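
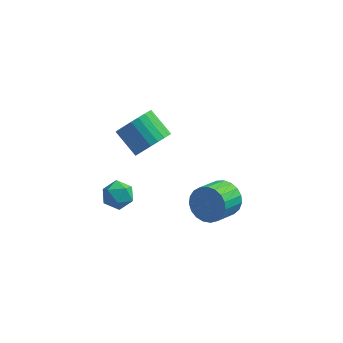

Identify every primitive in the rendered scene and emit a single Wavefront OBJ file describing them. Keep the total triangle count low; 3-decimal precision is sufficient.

v -1.282 2.093 0.227
v -0.976 1.579 1.065
v -2.031 2.392 1.951
v -2.338 2.907 1.113
v -0.727 1.894 1.072
v -1.783 2.707 1.957
v -0.563 2.24 0.95
v -1.618 3.053 1.835
v -0.508 2.564 0.718
v -1.564 3.377 1.603
v -0.571 2.816 0.411
v -1.627 3.629 1.297
v -0.743 2.958 0.076
v -1.798 3.771 0.962
v -0.996 2.968 -0.235
v -2.052 3.781 0.65
v -1.293 2.845 -0.477
v -2.349 3.659 0.409
v -1.589 2.608 -0.611
v -2.644 3.421 0.275
v -1.837 2.293 -0.617
v -2.893 3.106 0.268
v -2.002 1.947 -0.495
v -3.057 2.76 0.39
v -2.056 1.623 -0.263
v -3.112 2.436 0.622
v -1.993 1.371 0.043
v -3.049 2.184 0.929
v -1.822 1.229 0.378
v -2.877 2.042 1.264
v -1.568 1.219 0.69
v -2.624 2.032 1.575
v -1.271 1.341 0.931
v -2.327 2.155 1.817
v 2.447 -1.325 0.345
v 3.048 -1.22 1.074
v 2.433 -2.35 1.743
v 1.833 -2.455 1.015
v 2.745 -0.991 1.183
v 2.131 -2.121 1.853
v 2.391 -0.819 1.148
v 1.777 -1.949 1.817
v 2.047 -0.735 0.973
v 1.432 -1.865 1.643
v 1.772 -0.753 0.69
v 1.157 -1.883 1.36
v 1.613 -0.87 0.348
v 0.999 -2 1.017
v 1.599 -1.065 0.005
v 0.985 -2.195 0.674
v 1.732 -1.306 -0.279
v 1.117 -2.436 0.39
v 1.988 -1.55 -0.455
v 1.373 -2.679 0.214
v 2.324 -1.754 -0.493
v 1.709 -2.884 0.176
v 2.681 -1.885 -0.386
v 2.066 -3.015 0.284
v 2.997 -1.919 -0.152
v 2.383 -3.049 0.517
v 3.219 -1.85 0.168
v 2.604 -2.98 0.837
v 3.307 -1.69 0.518
v 2.693 -2.82 1.187
v 3.247 -1.467 0.839
v 2.632 -2.597 1.508
v -2.775 -2.908 2.008
v -2.205 -2.651 2.506
v -1.915 -3.669 1.414
v -1.345 -3.412 1.912
v -1.936 -3.875 2.186
v -2.467 -3.405 2.553
v -1.653 -2.915 1.367
v -2.184 -2.445 1.734
v -1.511 -2.656 2.109
v -1.686 -3.249 2.616
v -2.434 -3.071 1.304
v -2.609 -3.664 1.811
f 2 1 5
f 2 5 3
f 3 5 6
f 3 6 4
f 5 1 7
f 5 7 6
f 6 7 8
f 6 8 4
f 7 1 9
f 7 9 8
f 8 9 10
f 8 10 4
f 9 1 11
f 9 11 10
f 10 11 12
f 10 12 4
f 11 1 13
f 11 13 12
f 12 13 14
f 12 14 4
f 13 1 15
f 13 15 14
f 14 15 16
f 14 16 4
f 15 1 17
f 15 17 16
f 16 17 18
f 16 18 4
f 17 1 19
f 17 19 18
f 18 19 20
f 18 20 4
f 19 1 21
f 19 21 20
f 20 21 22
f 20 22 4
f 21 1 23
f 21 23 22
f 22 23 24
f 22 24 4
f 23 1 25
f 23 25 24
f 24 25 26
f 24 26 4
f 25 1 27
f 25 27 26
f 26 27 28
f 26 28 4
f 27 1 29
f 27 29 28
f 28 29 30
f 28 30 4
f 29 1 31
f 29 31 30
f 30 31 32
f 30 32 4
f 31 1 33
f 31 33 32
f 32 33 34
f 32 34 4
f 33 1 2
f 33 2 34
f 34 2 3
f 34 3 4
f 36 35 39
f 36 39 37
f 37 39 40
f 37 40 38
f 39 35 41
f 39 41 40
f 40 41 42
f 40 42 38
f 41 35 43
f 41 43 42
f 42 43 44
f 42 44 38
f 43 35 45
f 43 45 44
f 44 45 46
f 44 46 38
f 45 35 47
f 45 47 46
f 46 47 48
f 46 48 38
f 47 35 49
f 47 49 48
f 48 49 50
f 48 50 38
f 49 35 51
f 49 51 50
f 50 51 52
f 50 52 38
f 51 35 53
f 51 53 52
f 52 53 54
f 52 54 38
f 53 35 55
f 53 55 54
f 54 55 56
f 54 56 38
f 55 35 57
f 55 57 56
f 56 57 58
f 56 58 38
f 57 35 59
f 57 59 58
f 58 59 60
f 58 60 38
f 59 35 61
f 59 61 60
f 60 61 62
f 60 62 38
f 61 35 63
f 61 63 62
f 62 63 64
f 62 64 38
f 63 35 65
f 63 65 64
f 64 65 66
f 64 66 38
f 65 35 36
f 65 36 66
f 66 36 37
f 66 37 38
f 67 78 72
f 67 72 68
f 67 68 74
f 67 74 77
f 67 77 78
f 68 72 76
f 72 78 71
f 78 77 69
f 77 74 73
f 74 68 75
f 70 76 71
f 70 71 69
f 70 69 73
f 70 73 75
f 70 75 76
f 71 76 72
f 69 71 78
f 73 69 77
f 75 73 74
f 76 75 68



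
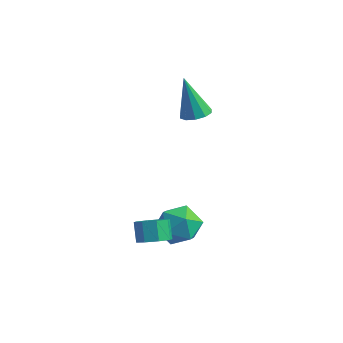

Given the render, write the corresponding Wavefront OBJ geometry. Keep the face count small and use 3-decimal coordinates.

v -1.864 0.234 -4.667
v -1.411 1.005 -4.003
v -1.049 -1.065 -3.717
v -0.596 -0.294 -3.053
v -1.694 -0.481 -3.02
v -2.198 0.322 -3.608
v -0.262 -0.382 -4.112
v -0.766 0.421 -4.7
v -0.421 0.624 -3.66
v -1.305 0.563 -2.985
v -1.155 -0.623 -4.735
v -2.039 -0.684 -4.06
v -0.962 -1.86 -3.715
v -0.533 -1.222 -3.756
v -0.989 -0.861 -2.906
v -1.418 -1.5 -2.865
v -1.041 -1.172 -4.05
v -1.497 -0.811 -3.2
v -1.503 -1.525 -4.148
v -1.959 -1.164 -3.298
v -1.648 -2.074 -3.992
v -2.104 -1.713 -3.142
v -1.391 -2.499 -3.674
v -1.847 -2.138 -2.824
v -0.883 -2.549 -3.38
v -1.339 -2.188 -2.53
v -0.421 -2.196 -3.282
v -0.877 -1.835 -2.432
v -0.276 -1.647 -3.438
v -0.732 -1.286 -2.588
v -3.568 3.805 0.232
v -3.204 4.434 0.372
v -4.152 3.675 2.328
v -3.634 4.542 0.259
v -4.039 4.368 0.136
v -4.264 3.98 0.049
v -4.223 3.524 0.032
v -3.932 3.177 0.091
v -3.502 3.069 0.204
v -3.098 3.242 0.328
v -2.873 3.631 0.415
v -2.913 4.086 0.432
f 1 12 6
f 1 6 2
f 1 2 8
f 1 8 11
f 1 11 12
f 2 6 10
f 6 12 5
f 12 11 3
f 11 8 7
f 8 2 9
f 4 10 5
f 4 5 3
f 4 3 7
f 4 7 9
f 4 9 10
f 5 10 6
f 3 5 12
f 7 3 11
f 9 7 8
f 10 9 2
f 14 13 17
f 14 17 15
f 15 17 18
f 15 18 16
f 17 13 19
f 17 19 18
f 18 19 20
f 18 20 16
f 19 13 21
f 19 21 20
f 20 21 22
f 20 22 16
f 21 13 23
f 21 23 22
f 22 23 24
f 22 24 16
f 23 13 25
f 23 25 24
f 24 25 26
f 24 26 16
f 25 13 27
f 25 27 26
f 26 27 28
f 26 28 16
f 27 13 29
f 27 29 28
f 28 29 30
f 28 30 16
f 29 13 14
f 29 14 30
f 30 14 15
f 30 15 16
f 32 31 34
f 32 34 33
f 34 31 35
f 34 35 33
f 35 31 36
f 35 36 33
f 36 31 37
f 36 37 33
f 37 31 38
f 37 38 33
f 38 31 39
f 38 39 33
f 39 31 40
f 39 40 33
f 40 31 41
f 40 41 33
f 41 31 42
f 41 42 33
f 42 31 32
f 42 32 33



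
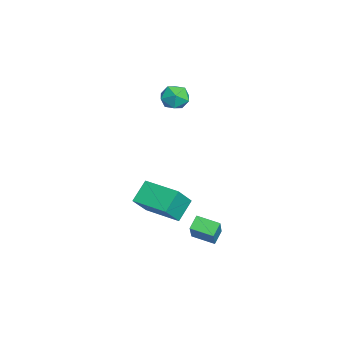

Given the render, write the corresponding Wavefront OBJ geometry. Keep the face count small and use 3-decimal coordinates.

v -1.999 -0.77 3.231
v -1.277 -1.269 3.065
v -2.643 -1.311 2.055
v -1.921 -1.81 1.889
v -2.437 -1.993 2.595
v -2.039 -1.658 3.322
v -1.881 -0.922 1.798
v -1.483 -0.587 2.525
v -1.204 -1.363 2.179
v -1.547 -2.024 2.672
v -2.373 -0.556 2.448
v -2.716 -1.217 2.941
v -0.147 -2.184 -3.291
v 0.773 -2.878 -1.987
v 1.123 -0.55 -3.319
v 2.044 -1.244 -2.015
v 0.696 -2.856 -4.245
v 1.617 -3.55 -2.941
v 1.967 -1.222 -4.273
v 2.887 -1.916 -2.969
v 2.239 -0.258 -4.313
v 3.504 -0.407 -2.863
v 2.7 0.891 -4.597
v 3.965 0.742 -3.147
v 2.815 -0.622 -4.853
v 4.08 -0.771 -3.403
v 3.276 0.527 -5.137
v 4.541 0.378 -3.687
f 1 12 6
f 1 6 2
f 1 2 8
f 1 8 11
f 1 11 12
f 2 6 10
f 6 12 5
f 12 11 3
f 11 8 7
f 8 2 9
f 4 10 5
f 4 5 3
f 4 3 7
f 4 7 9
f 4 9 10
f 5 10 6
f 3 5 12
f 7 3 11
f 9 7 8
f 10 9 2
f 14 16 13
f 17 14 13
f 13 16 15
f 15 17 13
f 14 20 16
f 18 14 17
f 18 20 14
f 16 20 15
f 19 17 15
f 15 20 19
f 19 18 17
f 20 18 19
f 22 24 21
f 25 22 21
f 21 24 23
f 23 25 21
f 22 28 24
f 26 22 25
f 26 28 22
f 24 28 23
f 27 25 23
f 23 28 27
f 27 26 25
f 28 26 27



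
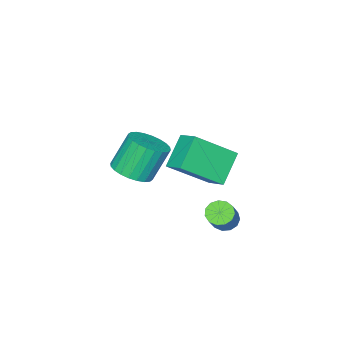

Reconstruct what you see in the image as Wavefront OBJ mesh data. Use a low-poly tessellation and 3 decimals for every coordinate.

v 3.228 -1.34 1.305
v 3.445 -0.424 1.77
v 1.844 -0.385 0.065
v 2.06 0.532 0.53
v 4.36 -1.072 0.25
v 4.576 -0.155 0.715
v 2.975 -0.116 -0.99
v 3.192 0.8 -0.525
v 3.087 -4.083 -2.254
v 3.749 -4.579 -1.829
v 2.995 -4.292 -0.321
v 2.333 -3.797 -0.746
v 3.893 -4.246 -1.82
v 3.139 -3.959 -0.312
v 3.914 -3.888 -1.877
v 3.161 -3.601 -0.37
v 3.81 -3.56 -1.992
v 3.056 -3.273 -0.484
v 3.595 -3.312 -2.147
v 2.841 -3.025 -0.639
v 3.303 -3.181 -2.318
v 2.549 -2.894 -0.81
v 2.978 -3.188 -2.479
v 2.224 -2.901 -0.971
v 2.669 -3.331 -2.606
v 1.916 -3.044 -1.098
v 2.425 -3.588 -2.679
v 1.671 -3.301 -1.171
v 2.281 -3.921 -2.688
v 1.527 -3.634 -1.18
v 2.259 -4.279 -2.63
v 1.506 -3.992 -1.123
v 2.364 -4.607 -2.516
v 1.61 -4.32 -1.008
v 2.579 -4.855 -2.361
v 1.825 -4.568 -0.853
v 2.871 -4.986 -2.19
v 2.117 -4.699 -0.682
v 3.196 -4.979 -2.029
v 2.442 -4.692 -0.521
v 3.504 -4.836 -1.902
v 2.751 -4.549 -0.394
v 2.603 0.405 -3.066
v 3.005 0.013 -3.211
v 3.979 0.563 -1.999
v 3.577 0.955 -1.854
v 3.07 0.281 -3.386
v 4.045 0.831 -2.174
v 2.988 0.589 -3.459
v 3.962 1.139 -2.247
v 2.783 0.838 -3.407
v 3.757 1.388 -2.195
v 2.521 0.95 -3.247
v 3.495 1.5 -2.035
v 2.285 0.889 -3.03
v 3.259 1.439 -1.817
v 2.15 0.674 -2.824
v 3.124 1.224 -1.611
v 2.158 0.374 -2.695
v 3.133 0.924 -1.482
v 2.308 0.084 -2.684
v 3.283 0.634 -1.471
v 2.552 -0.105 -2.794
v 3.526 0.445 -1.581
v 2.811 -0.131 -2.991
v 3.786 0.419 -1.778
f 2 4 1
f 5 2 1
f 1 4 3
f 3 5 1
f 2 8 4
f 6 2 5
f 6 8 2
f 4 8 3
f 7 5 3
f 3 8 7
f 7 6 5
f 8 6 7
f 10 9 13
f 10 13 11
f 11 13 14
f 11 14 12
f 13 9 15
f 13 15 14
f 14 15 16
f 14 16 12
f 15 9 17
f 15 17 16
f 16 17 18
f 16 18 12
f 17 9 19
f 17 19 18
f 18 19 20
f 18 20 12
f 19 9 21
f 19 21 20
f 20 21 22
f 20 22 12
f 21 9 23
f 21 23 22
f 22 23 24
f 22 24 12
f 23 9 25
f 23 25 24
f 24 25 26
f 24 26 12
f 25 9 27
f 25 27 26
f 26 27 28
f 26 28 12
f 27 9 29
f 27 29 28
f 28 29 30
f 28 30 12
f 29 9 31
f 29 31 30
f 30 31 32
f 30 32 12
f 31 9 33
f 31 33 32
f 32 33 34
f 32 34 12
f 33 9 35
f 33 35 34
f 34 35 36
f 34 36 12
f 35 9 37
f 35 37 36
f 36 37 38
f 36 38 12
f 37 9 39
f 37 39 38
f 38 39 40
f 38 40 12
f 39 9 41
f 39 41 40
f 40 41 42
f 40 42 12
f 41 9 10
f 41 10 42
f 42 10 11
f 42 11 12
f 44 43 47
f 44 47 45
f 45 47 48
f 45 48 46
f 47 43 49
f 47 49 48
f 48 49 50
f 48 50 46
f 49 43 51
f 49 51 50
f 50 51 52
f 50 52 46
f 51 43 53
f 51 53 52
f 52 53 54
f 52 54 46
f 53 43 55
f 53 55 54
f 54 55 56
f 54 56 46
f 55 43 57
f 55 57 56
f 56 57 58
f 56 58 46
f 57 43 59
f 57 59 58
f 58 59 60
f 58 60 46
f 59 43 61
f 59 61 60
f 60 61 62
f 60 62 46
f 61 43 63
f 61 63 62
f 62 63 64
f 62 64 46
f 63 43 65
f 63 65 64
f 64 65 66
f 64 66 46
f 65 43 44
f 65 44 66
f 66 44 45
f 66 45 46



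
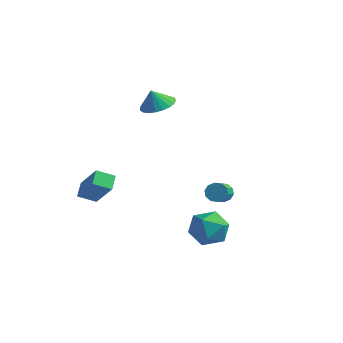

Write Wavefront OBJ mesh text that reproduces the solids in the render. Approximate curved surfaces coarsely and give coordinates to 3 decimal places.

v 2.717 -1.512 -3.053
v 3.238 -1.796 -3.984
v 3.342 -2.984 -2.256
v 3.863 -3.268 -3.187
v 4.206 -2.394 -2.607
v 3.82 -1.484 -3.099
v 2.76 -3.296 -3.141
v 2.374 -2.386 -3.633
v 3.264 -2.898 -4.039
v 4.158 -2.34 -3.708
v 2.422 -2.44 -2.532
v 3.316 -1.882 -2.201
v -2.944 1.824 1.655
v -2.169 1.26 1.711
v -3.196 1.576 2.665
v -2.025 1.611 1.833
v -2.039 2 1.924
v -2.21 2.358 1.969
v -2.508 2.623 1.96
v -2.881 2.75 1.898
v -3.265 2.718 1.794
v -3.594 2.53 1.666
v -3.81 2.22 1.536
v -3.876 1.842 1.426
v -3.781 1.461 1.357
v -3.541 1.142 1.339
v -3.198 0.941 1.375
v -2.811 0.893 1.46
v -2.447 1.006 1.579
v 1.219 1.58 -3.185
v 1.471 1.382 -3.68
v 1.933 0.242 -2.991
v 1.681 0.44 -2.495
v 1.715 1.588 -3.504
v 2.177 0.448 -2.814
v 1.77 1.79 -3.206
v 2.232 0.651 -2.516
v 1.614 1.913 -2.899
v 2.076 0.773 -2.21
v 1.307 1.908 -2.702
v 1.769 0.768 -2.013
v 0.967 1.778 -2.689
v 1.429 0.638 -2
v 0.723 1.572 -2.866
v 1.185 0.432 -2.176
v 0.668 1.369 -3.164
v 1.13 0.23 -2.474
v 0.824 1.247 -3.47
v 1.286 0.107 -2.781
v 1.131 1.252 -3.667
v 1.593 0.112 -2.978
v -2.736 -3.338 -2.948
v -3.408 -3.971 -2.514
v -3.091 -2.629 -2.461
v -3.762 -3.262 -2.027
v -1.458 -3.698 -1.493
v -2.129 -4.331 -1.059
v -1.812 -2.989 -1.006
v -2.484 -3.622 -0.572
f 1 12 6
f 1 6 2
f 1 2 8
f 1 8 11
f 1 11 12
f 2 6 10
f 6 12 5
f 12 11 3
f 11 8 7
f 8 2 9
f 4 10 5
f 4 5 3
f 4 3 7
f 4 7 9
f 4 9 10
f 5 10 6
f 3 5 12
f 7 3 11
f 9 7 8
f 10 9 2
f 14 13 16
f 14 16 15
f 16 13 17
f 16 17 15
f 17 13 18
f 17 18 15
f 18 13 19
f 18 19 15
f 19 13 20
f 19 20 15
f 20 13 21
f 20 21 15
f 21 13 22
f 21 22 15
f 22 13 23
f 22 23 15
f 23 13 24
f 23 24 15
f 24 13 25
f 24 25 15
f 25 13 26
f 25 26 15
f 26 13 27
f 26 27 15
f 27 13 28
f 27 28 15
f 28 13 29
f 28 29 15
f 29 13 14
f 29 14 15
f 31 30 34
f 31 34 32
f 32 34 35
f 32 35 33
f 34 30 36
f 34 36 35
f 35 36 37
f 35 37 33
f 36 30 38
f 36 38 37
f 37 38 39
f 37 39 33
f 38 30 40
f 38 40 39
f 39 40 41
f 39 41 33
f 40 30 42
f 40 42 41
f 41 42 43
f 41 43 33
f 42 30 44
f 42 44 43
f 43 44 45
f 43 45 33
f 44 30 46
f 44 46 45
f 45 46 47
f 45 47 33
f 46 30 48
f 46 48 47
f 47 48 49
f 47 49 33
f 48 30 50
f 48 50 49
f 49 50 51
f 49 51 33
f 50 30 31
f 50 31 51
f 51 31 32
f 51 32 33
f 53 55 52
f 56 53 52
f 52 55 54
f 54 56 52
f 53 59 55
f 57 53 56
f 57 59 53
f 55 59 54
f 58 56 54
f 54 59 58
f 58 57 56
f 59 57 58



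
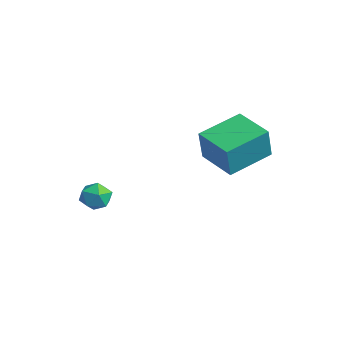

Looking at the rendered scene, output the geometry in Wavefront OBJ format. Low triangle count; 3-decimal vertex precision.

v 0.945 -2.548 -2.133
v 1.567 -2.995 -1.997
v 0.253 -3.285 -1.383
v 0.875 -3.732 -1.247
v 0.847 -3.007 -0.965
v 1.275 -2.552 -1.428
v 0.545 -3.728 -1.952
v 0.973 -3.273 -2.415
v 1.321 -3.724 -1.885
v 1.507 -3.278 -1.275
v 0.313 -3.002 -2.105
v 0.499 -2.556 -1.495
v 2.951 0.699 0.665
v 3.265 0.337 2.213
v 2.693 2.746 1.196
v 3.007 2.384 2.743
v 4.713 0.996 0.377
v 5.027 0.634 1.924
v 4.455 3.043 0.907
v 4.769 2.681 2.455
f 1 12 6
f 1 6 2
f 1 2 8
f 1 8 11
f 1 11 12
f 2 6 10
f 6 12 5
f 12 11 3
f 11 8 7
f 8 2 9
f 4 10 5
f 4 5 3
f 4 3 7
f 4 7 9
f 4 9 10
f 5 10 6
f 3 5 12
f 7 3 11
f 9 7 8
f 10 9 2
f 14 16 13
f 17 14 13
f 13 16 15
f 15 17 13
f 14 20 16
f 18 14 17
f 18 20 14
f 16 20 15
f 19 17 15
f 15 20 19
f 19 18 17
f 20 18 19



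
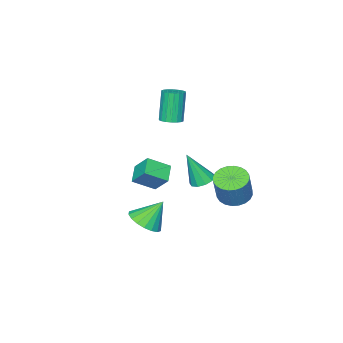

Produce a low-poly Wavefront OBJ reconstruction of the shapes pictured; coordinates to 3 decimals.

v -0.194 3.38 -3.277
v 0.624 3.172 -3.558
v 1.232 3.491 -2.024
v 0.414 3.7 -1.743
v 0.615 3.512 -3.625
v 1.222 3.831 -2.091
v 0.482 3.833 -3.639
v 1.09 4.152 -2.105
v 0.246 4.084 -3.598
v 0.854 4.403 -2.064
v -0.056 4.229 -3.508
v 0.551 4.548 -1.974
v -0.38 4.244 -3.383
v 0.228 4.563 -1.849
v -0.675 4.128 -3.241
v -0.068 4.447 -1.708
v -0.897 3.898 -3.106
v -0.29 4.217 -1.572
v -1.012 3.589 -2.996
v -0.404 3.908 -1.462
v -1.002 3.249 -2.929
v -0.395 3.568 -1.395
v -0.87 2.928 -2.915
v -0.262 3.247 -1.381
v -0.634 2.677 -2.956
v -0.026 2.996 -1.422
v -0.331 2.532 -3.046
v 0.276 2.851 -1.512
v -0.008 2.517 -3.171
v 0.6 2.836 -1.637
v 0.288 2.633 -3.312
v 0.895 2.952 -1.779
v 0.51 2.863 -3.448
v 1.117 3.182 -1.914
v 3.973 1.4 -4.24
v 4.657 2.053 -4.073
v 3.207 1.88 -2.98
v 4.381 2.265 -4.321
v 4.025 2.306 -4.553
v 3.658 2.168 -4.723
v 3.354 1.877 -4.797
v 3.172 1.492 -4.761
v 3.149 1.089 -4.622
v 3.289 0.748 -4.407
v 3.564 0.535 -4.159
v 3.921 0.494 -3.927
v 4.287 0.633 -3.757
v 4.592 0.923 -3.682
v 4.773 1.308 -3.718
v 4.797 1.711 -3.858
v -1.931 -2.744 -1.304
v -1.578 -3.278 -1.298
v -2.076 -3.59 0.509
v -2.429 -3.056 0.504
v -1.393 -3.079 -1.213
v -1.891 -3.391 0.594
v -1.315 -2.814 -1.146
v -1.812 -3.125 0.661
v -1.358 -2.535 -1.11
v -1.856 -2.846 0.697
v -1.515 -2.297 -1.112
v -2.013 -2.608 0.695
v -1.755 -2.148 -1.152
v -2.252 -2.459 0.655
v -2.029 -2.117 -1.222
v -2.527 -2.428 0.585
v -2.284 -2.21 -1.309
v -2.782 -2.522 0.498
v -2.469 -2.409 -1.394
v -2.967 -2.721 0.413
v -2.548 -2.675 -1.461
v -3.045 -2.986 0.346
v -2.504 -2.954 -1.497
v -3.002 -3.265 0.31
v -2.347 -3.192 -1.495
v -2.845 -3.503 0.312
v -2.108 -3.341 -1.455
v -2.605 -3.652 0.352
v -1.833 -3.372 -1.385
v -2.331 -3.683 0.422
v 3.182 1.516 -1.203
v 4.084 0.859 -0.557
v 3.127 2.331 -0.297
v 4.029 1.674 0.349
v 3.931 2.086 -1.669
v 4.833 1.429 -1.023
v 3.876 2.901 -0.763
v 4.778 2.244 -0.117
v -1.898 -0.454 -4.77
v -1.26 -0.158 -4.867
v -1.342 -1.046 -2.91
v -1.524 0.145 -4.691
v -1.931 0.219 -4.546
v -2.326 0.037 -4.486
v -2.557 -0.333 -4.534
v -2.537 -0.749 -4.673
v -2.273 -1.052 -4.849
v -1.865 -1.126 -4.994
v -1.471 -0.944 -5.054
v -1.24 -0.574 -5.006
f 2 1 5
f 2 5 3
f 3 5 6
f 3 6 4
f 5 1 7
f 5 7 6
f 6 7 8
f 6 8 4
f 7 1 9
f 7 9 8
f 8 9 10
f 8 10 4
f 9 1 11
f 9 11 10
f 10 11 12
f 10 12 4
f 11 1 13
f 11 13 12
f 12 13 14
f 12 14 4
f 13 1 15
f 13 15 14
f 14 15 16
f 14 16 4
f 15 1 17
f 15 17 16
f 16 17 18
f 16 18 4
f 17 1 19
f 17 19 18
f 18 19 20
f 18 20 4
f 19 1 21
f 19 21 20
f 20 21 22
f 20 22 4
f 21 1 23
f 21 23 22
f 22 23 24
f 22 24 4
f 23 1 25
f 23 25 24
f 24 25 26
f 24 26 4
f 25 1 27
f 25 27 26
f 26 27 28
f 26 28 4
f 27 1 29
f 27 29 28
f 28 29 30
f 28 30 4
f 29 1 31
f 29 31 30
f 30 31 32
f 30 32 4
f 31 1 33
f 31 33 32
f 32 33 34
f 32 34 4
f 33 1 2
f 33 2 34
f 34 2 3
f 34 3 4
f 36 35 38
f 36 38 37
f 38 35 39
f 38 39 37
f 39 35 40
f 39 40 37
f 40 35 41
f 40 41 37
f 41 35 42
f 41 42 37
f 42 35 43
f 42 43 37
f 43 35 44
f 43 44 37
f 44 35 45
f 44 45 37
f 45 35 46
f 45 46 37
f 46 35 47
f 46 47 37
f 47 35 48
f 47 48 37
f 48 35 49
f 48 49 37
f 49 35 50
f 49 50 37
f 50 35 36
f 50 36 37
f 52 51 55
f 52 55 53
f 53 55 56
f 53 56 54
f 55 51 57
f 55 57 56
f 56 57 58
f 56 58 54
f 57 51 59
f 57 59 58
f 58 59 60
f 58 60 54
f 59 51 61
f 59 61 60
f 60 61 62
f 60 62 54
f 61 51 63
f 61 63 62
f 62 63 64
f 62 64 54
f 63 51 65
f 63 65 64
f 64 65 66
f 64 66 54
f 65 51 67
f 65 67 66
f 66 67 68
f 66 68 54
f 67 51 69
f 67 69 68
f 68 69 70
f 68 70 54
f 69 51 71
f 69 71 70
f 70 71 72
f 70 72 54
f 71 51 73
f 71 73 72
f 72 73 74
f 72 74 54
f 73 51 75
f 73 75 74
f 74 75 76
f 74 76 54
f 75 51 77
f 75 77 76
f 76 77 78
f 76 78 54
f 77 51 79
f 77 79 78
f 78 79 80
f 78 80 54
f 79 51 52
f 79 52 80
f 80 52 53
f 80 53 54
f 82 84 81
f 85 82 81
f 81 84 83
f 83 85 81
f 82 88 84
f 86 82 85
f 86 88 82
f 84 88 83
f 87 85 83
f 83 88 87
f 87 86 85
f 88 86 87
f 90 89 92
f 90 92 91
f 92 89 93
f 92 93 91
f 93 89 94
f 93 94 91
f 94 89 95
f 94 95 91
f 95 89 96
f 95 96 91
f 96 89 97
f 96 97 91
f 97 89 98
f 97 98 91
f 98 89 99
f 98 99 91
f 99 89 100
f 99 100 91
f 100 89 90
f 100 90 91



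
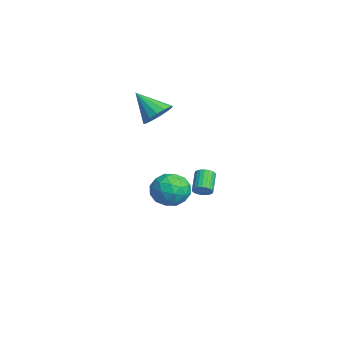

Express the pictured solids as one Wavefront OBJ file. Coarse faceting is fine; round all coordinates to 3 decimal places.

v -3.318 2.716 -3.553
v -2.56 2.238 -4.411
v -4.04 0.882 -3.169
v -3.282 0.404 -4.027
v -2.815 0.861 -2.972
v -2.369 1.994 -3.21
v -4.231 1.126 -4.37
v -3.785 2.259 -4.608
v -3.125 1.255 -4.916
v -2.249 1.091 -4.052
v -4.351 2.029 -3.528
v -3.475 1.865 -2.664
v -2.875 2.638 -4.016
v -3.725 0.482 -3.564
v -3.45 0.751 -2.944
v -3.005 0.47 -3.449
v -2.763 2.494 -3.309
v -2.318 2.213 -3.814
v -2.468 1.404 -2.968
v -4.282 0.907 -3.766
v -3.837 0.626 -4.271
v -3.595 2.65 -4.131
v -3.15 2.369 -4.636
v -4.132 1.716 -4.612
v -2.762 1.779 -4.817
v -3.187 0.701 -4.592
v -3.744 1.126 -4.793
v -3.482 1.792 -4.933
v -2.248 1.683 -4.309
v -2.672 0.605 -4.084
v -2.397 0.873 -3.464
v -2.135 1.539 -3.603
v -2.579 1.105 -4.606
v -3.928 2.515 -3.496
v -4.352 1.437 -3.271
v -4.465 1.581 -3.977
v -4.203 2.247 -4.116
v -3.413 2.419 -2.988
v -3.838 1.341 -2.763
v -3.118 1.328 -2.647
v -2.856 1.994 -2.787
v -4.021 2.015 -2.974
v 4.12 1.698 -0.614
v 4.441 1.598 -0.179
v 3.462 1.961 0.629
v 3.14 2.062 0.194
v 4.486 1.805 -0.217
v 3.507 2.168 0.59
v 4.475 1.995 -0.316
v 3.496 2.358 0.491
v 4.41 2.14 -0.46
v 3.431 2.503 0.347
v 4.3 2.218 -0.628
v 3.321 2.581 0.18
v 4.164 2.216 -0.793
v 3.185 2.58 0.014
v 4.02 2.136 -0.931
v 3.041 2.499 -0.124
v 3.892 1.99 -1.021
v 2.913 2.353 -0.214
v 3.798 1.799 -1.049
v 2.819 2.162 -0.241
v 3.753 1.592 -1.01
v 2.774 1.955 -0.203
v 3.764 1.402 -0.911
v 2.785 1.765 -0.104
v 3.829 1.257 -0.767
v 2.85 1.62 0.04
v 3.939 1.179 -0.6
v 2.96 1.542 0.208
v 4.075 1.18 -0.434
v 3.096 1.544 0.373
v 4.219 1.261 -0.296
v 3.24 1.624 0.511
v 4.347 1.407 -0.206
v 3.368 1.77 0.601
v -2.38 0.706 2.395
v -1.586 0.09 2.5
v -3.38 -0.346 3.785
v -1.507 0.473 2.847
v -1.662 0.919 3.073
v -2.009 1.307 3.117
v -2.455 1.535 2.968
v -2.882 1.54 2.665
v -3.173 1.322 2.29
v -3.253 0.939 1.943
v -3.098 0.494 1.717
v -2.751 0.105 1.673
v -2.304 -0.122 1.822
v -1.878 -0.128 2.125
f 1 38 17
f 38 12 41
f 17 41 6
f 38 41 17
f 1 17 13
f 17 6 18
f 13 18 2
f 17 18 13
f 1 13 22
f 13 2 23
f 22 23 8
f 13 23 22
f 1 22 34
f 22 8 37
f 34 37 11
f 22 37 34
f 1 34 38
f 34 11 42
f 38 42 12
f 34 42 38
f 2 18 29
f 18 6 32
f 29 32 10
f 18 32 29
f 6 41 19
f 41 12 40
f 19 40 5
f 41 40 19
f 12 42 39
f 42 11 35
f 39 35 3
f 42 35 39
f 11 37 36
f 37 8 24
f 36 24 7
f 37 24 36
f 8 23 28
f 23 2 25
f 28 25 9
f 23 25 28
f 4 30 16
f 30 10 31
f 16 31 5
f 30 31 16
f 4 16 14
f 16 5 15
f 14 15 3
f 16 15 14
f 4 14 21
f 14 3 20
f 21 20 7
f 14 20 21
f 4 21 26
f 21 7 27
f 26 27 9
f 21 27 26
f 4 26 30
f 26 9 33
f 30 33 10
f 26 33 30
f 5 31 19
f 31 10 32
f 19 32 6
f 31 32 19
f 3 15 39
f 15 5 40
f 39 40 12
f 15 40 39
f 7 20 36
f 20 3 35
f 36 35 11
f 20 35 36
f 9 27 28
f 27 7 24
f 28 24 8
f 27 24 28
f 10 33 29
f 33 9 25
f 29 25 2
f 33 25 29
f 44 43 47
f 44 47 45
f 45 47 48
f 45 48 46
f 47 43 49
f 47 49 48
f 48 49 50
f 48 50 46
f 49 43 51
f 49 51 50
f 50 51 52
f 50 52 46
f 51 43 53
f 51 53 52
f 52 53 54
f 52 54 46
f 53 43 55
f 53 55 54
f 54 55 56
f 54 56 46
f 55 43 57
f 55 57 56
f 56 57 58
f 56 58 46
f 57 43 59
f 57 59 58
f 58 59 60
f 58 60 46
f 59 43 61
f 59 61 60
f 60 61 62
f 60 62 46
f 61 43 63
f 61 63 62
f 62 63 64
f 62 64 46
f 63 43 65
f 63 65 64
f 64 65 66
f 64 66 46
f 65 43 67
f 65 67 66
f 66 67 68
f 66 68 46
f 67 43 69
f 67 69 68
f 68 69 70
f 68 70 46
f 69 43 71
f 69 71 70
f 70 71 72
f 70 72 46
f 71 43 73
f 71 73 72
f 72 73 74
f 72 74 46
f 73 43 75
f 73 75 74
f 74 75 76
f 74 76 46
f 75 43 44
f 75 44 76
f 76 44 45
f 76 45 46
f 78 77 80
f 78 80 79
f 80 77 81
f 80 81 79
f 81 77 82
f 81 82 79
f 82 77 83
f 82 83 79
f 83 77 84
f 83 84 79
f 84 77 85
f 84 85 79
f 85 77 86
f 85 86 79
f 86 77 87
f 86 87 79
f 87 77 88
f 87 88 79
f 88 77 89
f 88 89 79
f 89 77 90
f 89 90 79
f 90 77 78
f 90 78 79



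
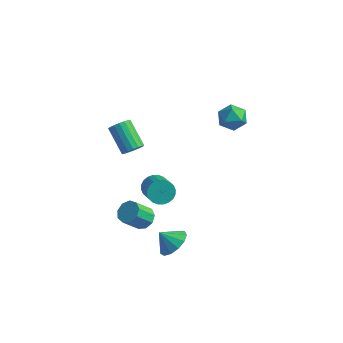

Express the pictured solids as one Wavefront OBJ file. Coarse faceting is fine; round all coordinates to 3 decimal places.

v -1.635 3.649 2.195
v -0.891 4.197 2.248
v -0.849 2.523 2.792
v -0.105 3.071 2.845
v -0.836 3.23 3.39
v -1.322 3.925 3.021
v -0.418 2.795 2.019
v -0.904 3.49 1.65
v -0.139 3.669 2.139
v -0.397 3.938 2.986
v -1.343 2.782 2.054
v -1.601 3.051 2.901
v -3.452 -1.644 -3.92
v -2.74 -1.843 -3.796
v -3.175 -2.715 -2.696
v -3.888 -2.516 -2.82
v -2.858 -1.43 -3.516
v -3.293 -2.302 -2.415
v -3.254 -1.117 -3.424
v -3.689 -1.989 -2.324
v -3.743 -1.051 -3.565
v -4.178 -1.923 -2.465
v -4.096 -1.262 -3.872
v -4.531 -2.134 -2.772
v -4.147 -1.652 -4.201
v -4.583 -2.523 -3.101
v -3.874 -2.038 -4.399
v -4.31 -2.91 -3.299
v -3.403 -2.24 -4.373
v -3.839 -3.112 -3.273
v -2.955 -2.163 -4.135
v -3.391 -3.035 -3.034
v -3.348 -2.699 3.153
v -3.104 -3.059 3.636
v -4.387 -2.46 4.731
v -4.632 -2.101 4.247
v -2.955 -2.787 3.662
v -4.238 -2.189 4.757
v -2.895 -2.496 3.572
v -4.179 -1.897 4.667
v -2.94 -2.251 3.386
v -4.223 -1.652 4.48
v -3.078 -2.108 3.146
v -4.362 -1.509 4.241
v -3.278 -2.101 2.908
v -4.562 -1.503 4.003
v -3.494 -2.232 2.726
v -4.778 -1.633 3.82
v -3.677 -2.469 2.641
v -4.96 -1.87 3.736
v -3.784 -2.759 2.674
v -5.068 -2.16 3.769
v -3.792 -3.035 2.817
v -5.075 -2.437 3.911
v -3.698 -3.235 3.036
v -4.981 -2.636 4.131
v -3.524 -3.312 3.282
v -4.807 -2.713 4.377
v -3.309 -3.248 3.499
v -4.593 -2.65 4.593
v -0.191 -3.641 -2.62
v 0.361 -3.181 -1.968
v -0.909 -3.939 -1.8
v 0.001 -2.814 -2.15
v -0.421 -2.709 -2.482
v -0.77 -2.899 -2.857
v -0.934 -3.326 -3.157
v -0.863 -3.852 -3.286
v -0.578 -4.311 -3.204
v -0.17 -4.557 -2.936
v 0.231 -4.513 -2.568
v 0.498 -4.191 -2.216
v 0.547 -3.695 -1.992
v -3.833 0.096 -2.713
v -3.504 -0.19 -3.396
v -2.419 -1.202 -2.45
v -2.747 -0.916 -1.767
v -3.32 0.061 -3.339
v -2.235 -0.951 -2.393
v -3.214 0.317 -3.187
v -2.129 -0.695 -2.241
v -3.202 0.539 -2.963
v -2.117 -0.473 -2.017
v -3.286 0.694 -2.7
v -2.201 -0.318 -1.754
v -3.454 0.758 -2.44
v -2.368 -0.254 -1.494
v -3.679 0.721 -2.221
v -2.593 -0.291 -1.275
v -3.927 0.589 -2.077
v -2.842 -0.423 -1.131
v -4.161 0.382 -2.03
v -3.076 -0.63 -1.084
v -4.345 0.131 -2.087
v -3.26 -0.881 -1.141
v -4.451 -0.125 -2.239
v -3.366 -1.137 -1.293
v -4.463 -0.347 -2.463
v -3.378 -1.359 -1.517
v -4.379 -0.502 -2.726
v -3.294 -1.514 -1.78
v -4.212 -0.566 -2.986
v -3.126 -1.578 -2.04
v -3.987 -0.529 -3.205
v -2.901 -1.541 -2.259
v -3.738 -0.397 -3.349
v -2.653 -1.409 -2.403
f 1 12 6
f 1 6 2
f 1 2 8
f 1 8 11
f 1 11 12
f 2 6 10
f 6 12 5
f 12 11 3
f 11 8 7
f 8 2 9
f 4 10 5
f 4 5 3
f 4 3 7
f 4 7 9
f 4 9 10
f 5 10 6
f 3 5 12
f 7 3 11
f 9 7 8
f 10 9 2
f 14 13 17
f 14 17 15
f 15 17 18
f 15 18 16
f 17 13 19
f 17 19 18
f 18 19 20
f 18 20 16
f 19 13 21
f 19 21 20
f 20 21 22
f 20 22 16
f 21 13 23
f 21 23 22
f 22 23 24
f 22 24 16
f 23 13 25
f 23 25 24
f 24 25 26
f 24 26 16
f 25 13 27
f 25 27 26
f 26 27 28
f 26 28 16
f 27 13 29
f 27 29 28
f 28 29 30
f 28 30 16
f 29 13 31
f 29 31 30
f 30 31 32
f 30 32 16
f 31 13 14
f 31 14 32
f 32 14 15
f 32 15 16
f 34 33 37
f 34 37 35
f 35 37 38
f 35 38 36
f 37 33 39
f 37 39 38
f 38 39 40
f 38 40 36
f 39 33 41
f 39 41 40
f 40 41 42
f 40 42 36
f 41 33 43
f 41 43 42
f 42 43 44
f 42 44 36
f 43 33 45
f 43 45 44
f 44 45 46
f 44 46 36
f 45 33 47
f 45 47 46
f 46 47 48
f 46 48 36
f 47 33 49
f 47 49 48
f 48 49 50
f 48 50 36
f 49 33 51
f 49 51 50
f 50 51 52
f 50 52 36
f 51 33 53
f 51 53 52
f 52 53 54
f 52 54 36
f 53 33 55
f 53 55 54
f 54 55 56
f 54 56 36
f 55 33 57
f 55 57 56
f 56 57 58
f 56 58 36
f 57 33 59
f 57 59 58
f 58 59 60
f 58 60 36
f 59 33 34
f 59 34 60
f 60 34 35
f 60 35 36
f 62 61 64
f 62 64 63
f 64 61 65
f 64 65 63
f 65 61 66
f 65 66 63
f 66 61 67
f 66 67 63
f 67 61 68
f 67 68 63
f 68 61 69
f 68 69 63
f 69 61 70
f 69 70 63
f 70 61 71
f 70 71 63
f 71 61 72
f 71 72 63
f 72 61 73
f 72 73 63
f 73 61 62
f 73 62 63
f 75 74 78
f 75 78 76
f 76 78 79
f 76 79 77
f 78 74 80
f 78 80 79
f 79 80 81
f 79 81 77
f 80 74 82
f 80 82 81
f 81 82 83
f 81 83 77
f 82 74 84
f 82 84 83
f 83 84 85
f 83 85 77
f 84 74 86
f 84 86 85
f 85 86 87
f 85 87 77
f 86 74 88
f 86 88 87
f 87 88 89
f 87 89 77
f 88 74 90
f 88 90 89
f 89 90 91
f 89 91 77
f 90 74 92
f 90 92 91
f 91 92 93
f 91 93 77
f 92 74 94
f 92 94 93
f 93 94 95
f 93 95 77
f 94 74 96
f 94 96 95
f 95 96 97
f 95 97 77
f 96 74 98
f 96 98 97
f 97 98 99
f 97 99 77
f 98 74 100
f 98 100 99
f 99 100 101
f 99 101 77
f 100 74 102
f 100 102 101
f 101 102 103
f 101 103 77
f 102 74 104
f 102 104 103
f 103 104 105
f 103 105 77
f 104 74 106
f 104 106 105
f 105 106 107
f 105 107 77
f 106 74 75
f 106 75 107
f 107 75 76
f 107 76 77



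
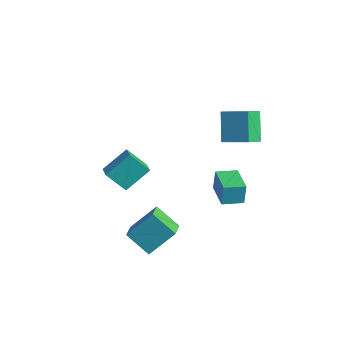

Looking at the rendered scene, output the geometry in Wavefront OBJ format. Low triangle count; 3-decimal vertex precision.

v 2.429 1.311 2.471
v 1.44 2.302 3.87
v 2.334 2.434 1.608
v 1.345 3.426 3.007
v 3.915 1.914 3.093
v 2.926 2.906 4.492
v 3.82 3.038 2.23
v 2.831 4.029 3.629
v -4.055 -1.699 -2.642
v -3.603 -0.179 -1.524
v -3.07 -1.057 -3.911
v -2.619 0.463 -2.793
v -3.321 -2.163 -2.307
v -2.87 -0.643 -1.189
v -2.337 -1.521 -3.576
v -1.885 -0.001 -2.458
v 4.151 -0.476 -0.756
v 4.042 -0.204 0.501
v 2.645 0.471 -1.091
v 2.536 0.742 0.165
v 4.864 0.598 -0.925
v 4.755 0.869 0.331
v 3.358 1.544 -1.261
v 3.249 1.816 -0.004
v 1.358 -3.073 -4.961
v -0.078 -3.407 -3.928
v 2.063 -1.677 -3.53
v 0.628 -2.011 -2.497
v 2.072 -4.109 -4.303
v 0.637 -4.443 -3.27
v 2.778 -2.713 -2.872
v 1.342 -3.047 -1.839
f 2 4 1
f 5 2 1
f 1 4 3
f 3 5 1
f 2 8 4
f 6 2 5
f 6 8 2
f 4 8 3
f 7 5 3
f 3 8 7
f 7 6 5
f 8 6 7
f 10 12 9
f 13 10 9
f 9 12 11
f 11 13 9
f 10 16 12
f 14 10 13
f 14 16 10
f 12 16 11
f 15 13 11
f 11 16 15
f 15 14 13
f 16 14 15
f 18 20 17
f 21 18 17
f 17 20 19
f 19 21 17
f 18 24 20
f 22 18 21
f 22 24 18
f 20 24 19
f 23 21 19
f 19 24 23
f 23 22 21
f 24 22 23
f 26 28 25
f 29 26 25
f 25 28 27
f 27 29 25
f 26 32 28
f 30 26 29
f 30 32 26
f 28 32 27
f 31 29 27
f 27 32 31
f 31 30 29
f 32 30 31



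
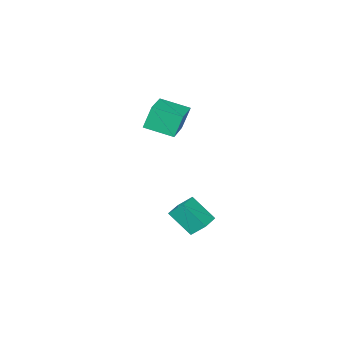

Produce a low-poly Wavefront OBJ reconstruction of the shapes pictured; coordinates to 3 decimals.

v -2.607 -0.812 1.828
v -2.977 -0.714 2.955
v -3.53 0.14 1.443
v -3.9 0.238 2.569
v -1.58 0.282 2.071
v -1.95 0.38 3.197
v -2.503 1.234 1.685
v -2.873 1.332 2.812
v -3.471 1.738 -3.725
v -3.83 2.321 -3.024
v -2.719 2.214 -3.736
v -3.078 2.797 -3.036
v -2.902 0.863 -2.704
v -3.261 1.446 -2.004
v -2.15 1.339 -2.716
v -2.509 1.922 -2.015
f 2 4 1
f 5 2 1
f 1 4 3
f 3 5 1
f 2 8 4
f 6 2 5
f 6 8 2
f 4 8 3
f 7 5 3
f 3 8 7
f 7 6 5
f 8 6 7
f 10 12 9
f 13 10 9
f 9 12 11
f 11 13 9
f 10 16 12
f 14 10 13
f 14 16 10
f 12 16 11
f 15 13 11
f 11 16 15
f 15 14 13
f 16 14 15



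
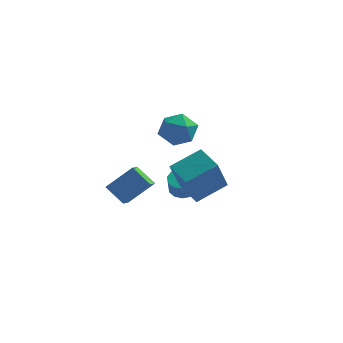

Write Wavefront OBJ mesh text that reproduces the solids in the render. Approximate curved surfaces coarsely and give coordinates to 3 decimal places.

v 1.019 3.604 -3.235
v 1.461 3.079 -3.483
v 1.464 2.632 -2.533
v 1.021 3.156 -2.285
v 1.705 3.379 -3.343
v 1.708 2.932 -2.393
v 1.73 3.751 -3.168
v 1.733 3.303 -2.218
v 1.53 4.075 -3.015
v 1.533 3.628 -2.064
v 1.167 4.25 -2.931
v 1.17 3.803 -1.981
v 0.757 4.22 -2.944
v 0.76 3.773 -1.994
v 0.43 3.994 -3.05
v 0.433 3.547 -2.099
v 0.29 3.644 -3.214
v 0.293 3.197 -2.264
v 0.381 3.281 -3.385
v 0.384 2.834 -2.435
v 0.674 3.021 -3.508
v 0.677 2.574 -2.558
v 1.077 2.945 -3.545
v 1.08 2.498 -2.595
v 1.636 -1.33 -0.194
v 1.312 -2.37 1.659
v 2.919 -0.442 0.529
v 2.595 -1.482 2.382
v 2.525 -2.298 -0.582
v 2.201 -3.338 1.271
v 3.808 -1.41 0.141
v 3.484 -2.45 1.994
v -1.461 -3.065 0.475
v -0.321 -2.616 1.565
v -1.392 -2.208 0.049
v -0.251 -1.759 1.138
v -0.589 -3.501 -0.258
v 0.552 -3.052 0.831
v -0.519 -2.644 -0.685
v 0.621 -2.195 0.405
v 0.829 0.555 2.259
v 1.82 0.414 2.124
v 0.84 -0.534 3.476
v 1.831 -0.675 3.341
v 1.491 0.201 3.71
v 1.484 0.874 2.957
v 1.176 -0.994 2.643
v 1.169 -0.321 1.89
v 2.034 -0.543 2.361
v 2.229 0.196 3.021
v 0.431 -0.316 2.579
v 0.626 0.423 3.239
f 2 1 5
f 2 5 3
f 3 5 6
f 3 6 4
f 5 1 7
f 5 7 6
f 6 7 8
f 6 8 4
f 7 1 9
f 7 9 8
f 8 9 10
f 8 10 4
f 9 1 11
f 9 11 10
f 10 11 12
f 10 12 4
f 11 1 13
f 11 13 12
f 12 13 14
f 12 14 4
f 13 1 15
f 13 15 14
f 14 15 16
f 14 16 4
f 15 1 17
f 15 17 16
f 16 17 18
f 16 18 4
f 17 1 19
f 17 19 18
f 18 19 20
f 18 20 4
f 19 1 21
f 19 21 20
f 20 21 22
f 20 22 4
f 21 1 23
f 21 23 22
f 22 23 24
f 22 24 4
f 23 1 2
f 23 2 24
f 24 2 3
f 24 3 4
f 26 28 25
f 29 26 25
f 25 28 27
f 27 29 25
f 26 32 28
f 30 26 29
f 30 32 26
f 28 32 27
f 31 29 27
f 27 32 31
f 31 30 29
f 32 30 31
f 34 36 33
f 37 34 33
f 33 36 35
f 35 37 33
f 34 40 36
f 38 34 37
f 38 40 34
f 36 40 35
f 39 37 35
f 35 40 39
f 39 38 37
f 40 38 39
f 41 52 46
f 41 46 42
f 41 42 48
f 41 48 51
f 41 51 52
f 42 46 50
f 46 52 45
f 52 51 43
f 51 48 47
f 48 42 49
f 44 50 45
f 44 45 43
f 44 43 47
f 44 47 49
f 44 49 50
f 45 50 46
f 43 45 52
f 47 43 51
f 49 47 48
f 50 49 42



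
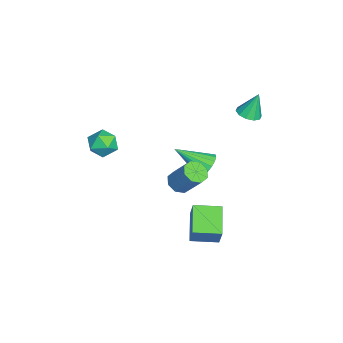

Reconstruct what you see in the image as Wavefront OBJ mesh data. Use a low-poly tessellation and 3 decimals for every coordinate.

v -2.222 1.205 -0.784
v -1.909 1.628 -0.142
v -2.318 -0.525 0.404
v -2.273 1.676 -0.102
v -2.627 1.63 -0.197
v -2.901 1.5 -0.408
v -3.04 1.312 -0.694
v -3.017 1.102 -0.997
v -2.837 0.913 -1.258
v -2.535 0.782 -1.425
v -2.171 0.734 -1.465
v -1.817 0.78 -1.37
v -1.543 0.909 -1.159
v -1.404 1.098 -0.873
v -1.426 1.307 -0.57
v -1.607 1.496 -0.309
v -3.049 3.308 2.957
v -2.568 2.822 3.18
v -3.211 3.812 4.403
v -2.348 3.194 3.075
v -2.396 3.61 2.925
v -2.694 3.911 2.787
v -3.127 3.982 2.714
v -3.531 3.795 2.734
v -3.75 3.423 2.839
v -3.702 3.007 2.989
v -3.405 2.706 3.127
v -2.972 2.635 3.2
v 1.566 -3.088 3.504
v 2.001 -3.808 3.203
v 0.759 -3.932 4.357
v 1.194 -4.652 4.056
v 1.617 -4.06 4.574
v 2.116 -3.538 4.047
v 0.644 -4.202 3.513
v 1.143 -3.68 2.986
v 1.431 -4.497 3.208
v 2.032 -4.409 3.864
v 0.728 -3.331 3.696
v 1.329 -3.243 4.352
v 0.725 -0.061 0.328
v 1.17 -0.605 0.483
v 1.76 0.277 1.887
v 1.315 0.821 1.732
v 1.402 -0.232 0.151
v 1.992 0.651 1.555
v 1.237 0.242 -0.078
v 1.827 1.125 1.326
v 0.772 0.538 -0.068
v 1.362 1.42 1.335
v 0.28 0.483 0.173
v 0.87 1.365 1.577
v 0.048 0.109 0.505
v 0.638 0.992 1.909
v 0.213 -0.365 0.734
v 0.803 0.518 2.138
v 0.678 -0.66 0.725
v 1.268 0.222 2.128
v -0.348 0.436 -3.227
v 0.201 0.617 -1.996
v -0.495 1.961 -3.385
v 0.054 2.142 -2.154
v 1.326 0.518 -3.986
v 1.875 0.699 -2.755
v 1.179 2.043 -4.144
v 1.728 2.224 -2.913
f 2 1 4
f 2 4 3
f 4 1 5
f 4 5 3
f 5 1 6
f 5 6 3
f 6 1 7
f 6 7 3
f 7 1 8
f 7 8 3
f 8 1 9
f 8 9 3
f 9 1 10
f 9 10 3
f 10 1 11
f 10 11 3
f 11 1 12
f 11 12 3
f 12 1 13
f 12 13 3
f 13 1 14
f 13 14 3
f 14 1 15
f 14 15 3
f 15 1 16
f 15 16 3
f 16 1 2
f 16 2 3
f 18 17 20
f 18 20 19
f 20 17 21
f 20 21 19
f 21 17 22
f 21 22 19
f 22 17 23
f 22 23 19
f 23 17 24
f 23 24 19
f 24 17 25
f 24 25 19
f 25 17 26
f 25 26 19
f 26 17 27
f 26 27 19
f 27 17 28
f 27 28 19
f 28 17 18
f 28 18 19
f 29 40 34
f 29 34 30
f 29 30 36
f 29 36 39
f 29 39 40
f 30 34 38
f 34 40 33
f 40 39 31
f 39 36 35
f 36 30 37
f 32 38 33
f 32 33 31
f 32 31 35
f 32 35 37
f 32 37 38
f 33 38 34
f 31 33 40
f 35 31 39
f 37 35 36
f 38 37 30
f 42 41 45
f 42 45 43
f 43 45 46
f 43 46 44
f 45 41 47
f 45 47 46
f 46 47 48
f 46 48 44
f 47 41 49
f 47 49 48
f 48 49 50
f 48 50 44
f 49 41 51
f 49 51 50
f 50 51 52
f 50 52 44
f 51 41 53
f 51 53 52
f 52 53 54
f 52 54 44
f 53 41 55
f 53 55 54
f 54 55 56
f 54 56 44
f 55 41 57
f 55 57 56
f 56 57 58
f 56 58 44
f 57 41 42
f 57 42 58
f 58 42 43
f 58 43 44
f 60 62 59
f 63 60 59
f 59 62 61
f 61 63 59
f 60 66 62
f 64 60 63
f 64 66 60
f 62 66 61
f 65 63 61
f 61 66 65
f 65 64 63
f 66 64 65



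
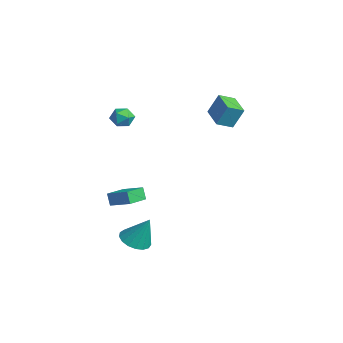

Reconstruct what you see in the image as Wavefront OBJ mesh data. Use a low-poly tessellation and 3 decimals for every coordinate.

v -0.339 1.313 3.419
v -0.105 1.912 4.796
v -0.355 2.35 2.97
v -0.121 2.949 4.347
v 1.321 1.231 3.173
v 1.555 1.83 4.55
v 1.305 2.268 2.724
v 1.539 2.867 4.101
v 2.955 -4.34 -4.499
v 3.888 -4.184 -4.852
v 3.525 -3.64 -2.681
v 3.66 -3.767 -4.941
v 3.27 -3.482 -4.928
v 2.807 -3.393 -4.817
v 2.379 -3.521 -4.634
v 2.083 -3.837 -4.419
v 1.986 -4.268 -4.223
v 2.111 -4.716 -4.09
v 2.43 -5.077 -4.051
v 2.869 -5.27 -4.114
v 3.327 -5.249 -4.266
v 3.7 -5.021 -4.471
v 3.903 -4.636 -4.682
v -0.636 -3.671 -3.347
v -1.007 -3.723 -2.539
v 0.431 -2.802 -2.801
v 0.06 -2.854 -1.994
v 0.24 -4.946 -3.026
v -0.131 -4.998 -2.219
v 1.307 -4.077 -2.481
v 0.936 -4.129 -1.673
v -0.879 -2.975 3.48
v -0.372 -3.55 3.704
v -1.768 -3.87 3.196
v -1.261 -4.445 3.42
v -1.572 -3.952 3.966
v -1.023 -3.399 4.142
v -1.117 -4.021 2.758
v -0.568 -3.468 2.934
v -0.519 -4.197 3.258
v -0.8 -4.154 4.005
v -1.34 -3.266 2.895
v -1.621 -3.223 3.642
f 2 4 1
f 5 2 1
f 1 4 3
f 3 5 1
f 2 8 4
f 6 2 5
f 6 8 2
f 4 8 3
f 7 5 3
f 3 8 7
f 7 6 5
f 8 6 7
f 10 9 12
f 10 12 11
f 12 9 13
f 12 13 11
f 13 9 14
f 13 14 11
f 14 9 15
f 14 15 11
f 15 9 16
f 15 16 11
f 16 9 17
f 16 17 11
f 17 9 18
f 17 18 11
f 18 9 19
f 18 19 11
f 19 9 20
f 19 20 11
f 20 9 21
f 20 21 11
f 21 9 22
f 21 22 11
f 22 9 23
f 22 23 11
f 23 9 10
f 23 10 11
f 25 27 24
f 28 25 24
f 24 27 26
f 26 28 24
f 25 31 27
f 29 25 28
f 29 31 25
f 27 31 26
f 30 28 26
f 26 31 30
f 30 29 28
f 31 29 30
f 32 43 37
f 32 37 33
f 32 33 39
f 32 39 42
f 32 42 43
f 33 37 41
f 37 43 36
f 43 42 34
f 42 39 38
f 39 33 40
f 35 41 36
f 35 36 34
f 35 34 38
f 35 38 40
f 35 40 41
f 36 41 37
f 34 36 43
f 38 34 42
f 40 38 39
f 41 40 33



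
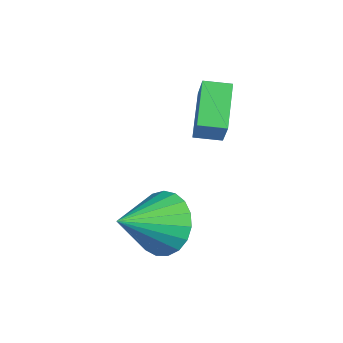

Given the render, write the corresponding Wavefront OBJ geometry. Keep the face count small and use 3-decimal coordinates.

v 3.123 -1.107 1.134
v 3.642 -0.546 1.81
v 3.477 -2.533 2.046
v 3.25 -0.539 1.972
v 2.837 -0.631 1.989
v 2.472 -0.805 1.859
v 2.221 -1.031 1.603
v 2.125 -1.27 1.266
v 2.202 -1.481 0.906
v 2.438 -1.627 0.586
v 2.793 -1.683 0.36
v 3.204 -1.64 0.268
v 3.602 -1.504 0.326
v 3.917 -1.3 0.523
v 4.095 -1.062 0.826
v 4.104 -0.832 1.183
v 3.944 -0.649 1.53
v 0.196 1.155 3.559
v 0.844 0.999 4.605
v 0.544 1.89 3.453
v 1.192 1.735 4.499
v 1.328 0.505 2.761
v 1.976 0.35 3.807
v 1.676 1.241 2.655
v 2.324 1.085 3.701
f 2 1 4
f 2 4 3
f 4 1 5
f 4 5 3
f 5 1 6
f 5 6 3
f 6 1 7
f 6 7 3
f 7 1 8
f 7 8 3
f 8 1 9
f 8 9 3
f 9 1 10
f 9 10 3
f 10 1 11
f 10 11 3
f 11 1 12
f 11 12 3
f 12 1 13
f 12 13 3
f 13 1 14
f 13 14 3
f 14 1 15
f 14 15 3
f 15 1 16
f 15 16 3
f 16 1 17
f 16 17 3
f 17 1 2
f 17 2 3
f 19 21 18
f 22 19 18
f 18 21 20
f 20 22 18
f 19 25 21
f 23 19 22
f 23 25 19
f 21 25 20
f 24 22 20
f 20 25 24
f 24 23 22
f 25 23 24



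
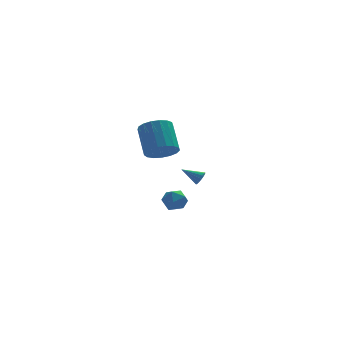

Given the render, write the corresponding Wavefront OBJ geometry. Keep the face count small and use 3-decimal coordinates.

v 2.837 2.891 -2.587
v 3.122 2.994 -2.189
v 1.863 3.529 -2.053
v 3.161 3.191 -2.352
v 3.114 3.308 -2.578
v 2.992 3.313 -2.807
v 2.829 3.205 -2.976
v 2.667 3.014 -3.041
v 2.551 2.789 -2.985
v 2.512 2.592 -2.822
v 2.56 2.475 -2.596
v 2.681 2.47 -2.367
v 2.845 2.578 -2.198
v 3.006 2.769 -2.133
v -0.742 -3.746 2.35
v -0.215 -4.284 2.93
v -0.292 -2.911 4.271
v -0.818 -2.374 3.69
v 0.091 -4.041 2.699
v 0.015 -2.668 4.039
v 0.207 -3.73 2.387
v 0.131 -2.358 3.728
v 0.106 -3.423 2.067
v 0.029 -2.051 3.408
v -0.19 -3.19 1.812
v -0.266 -1.818 3.153
v -0.612 -3.085 1.68
v -0.688 -1.713 3.021
v -1.064 -3.131 1.701
v -1.14 -1.759 3.042
v -1.442 -3.318 1.871
v -1.518 -1.945 3.212
v -1.66 -3.603 2.151
v -1.736 -2.231 3.491
v -1.667 -3.921 2.476
v -1.744 -2.548 3.816
v -1.463 -4.199 2.772
v -1.539 -2.826 4.112
v -1.093 -4.373 2.971
v -1.17 -3.001 4.312
v -0.643 -4.404 3.028
v -0.719 -3.031 4.369
v 1.659 2.767 -3.39
v 2.009 2.489 -4.102
v 0.451 2.291 -3.798
v 0.801 2.013 -4.51
v 0.991 1.646 -3.777
v 1.737 1.941 -3.525
v 0.723 2.839 -4.375
v 1.469 3.134 -4.123
v 1.431 2.534 -4.711
v 1.596 1.796 -4.342
v 0.864 2.984 -3.558
v 1.029 2.246 -3.189
f 2 1 4
f 2 4 3
f 4 1 5
f 4 5 3
f 5 1 6
f 5 6 3
f 6 1 7
f 6 7 3
f 7 1 8
f 7 8 3
f 8 1 9
f 8 9 3
f 9 1 10
f 9 10 3
f 10 1 11
f 10 11 3
f 11 1 12
f 11 12 3
f 12 1 13
f 12 13 3
f 13 1 14
f 13 14 3
f 14 1 2
f 14 2 3
f 16 15 19
f 16 19 17
f 17 19 20
f 17 20 18
f 19 15 21
f 19 21 20
f 20 21 22
f 20 22 18
f 21 15 23
f 21 23 22
f 22 23 24
f 22 24 18
f 23 15 25
f 23 25 24
f 24 25 26
f 24 26 18
f 25 15 27
f 25 27 26
f 26 27 28
f 26 28 18
f 27 15 29
f 27 29 28
f 28 29 30
f 28 30 18
f 29 15 31
f 29 31 30
f 30 31 32
f 30 32 18
f 31 15 33
f 31 33 32
f 32 33 34
f 32 34 18
f 33 15 35
f 33 35 34
f 34 35 36
f 34 36 18
f 35 15 37
f 35 37 36
f 36 37 38
f 36 38 18
f 37 15 39
f 37 39 38
f 38 39 40
f 38 40 18
f 39 15 41
f 39 41 40
f 40 41 42
f 40 42 18
f 41 15 16
f 41 16 42
f 42 16 17
f 42 17 18
f 43 54 48
f 43 48 44
f 43 44 50
f 43 50 53
f 43 53 54
f 44 48 52
f 48 54 47
f 54 53 45
f 53 50 49
f 50 44 51
f 46 52 47
f 46 47 45
f 46 45 49
f 46 49 51
f 46 51 52
f 47 52 48
f 45 47 54
f 49 45 53
f 51 49 50
f 52 51 44



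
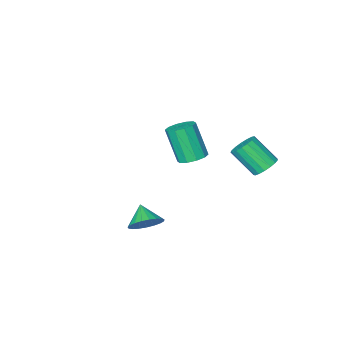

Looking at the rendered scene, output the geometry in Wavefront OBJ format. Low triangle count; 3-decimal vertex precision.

v -4.195 3.72 -0.842
v -3.783 4.234 -0.605
v -3.193 3.234 0.539
v -3.605 2.72 0.302
v -4.065 4.27 -0.428
v -3.475 3.27 0.716
v -4.377 4.179 -0.346
v -3.787 3.179 0.798
v -4.648 3.984 -0.378
v -4.058 2.984 0.766
v -4.814 3.728 -0.516
v -4.224 2.728 0.628
v -4.839 3.47 -0.728
v -4.249 2.47 0.416
v -4.716 3.27 -0.967
v -4.126 2.27 0.177
v -4.474 3.172 -1.177
v -3.884 2.172 -0.033
v -4.168 3.2 -1.31
v -3.578 2.2 -0.166
v -3.868 3.347 -1.336
v -3.278 2.347 -0.192
v -3.643 3.58 -1.249
v -3.053 2.58 -0.105
v -3.544 3.844 -1.069
v -2.955 2.844 0.075
v -3.595 4.08 -0.836
v -3.005 3.081 0.308
v 0.988 1.934 -3.797
v 1.797 1.681 -3.864
v 0.772 1.066 -3.123
v 1.81 1.896 -3.583
v 1.681 2.117 -3.34
v 1.432 2.306 -3.175
v 1.106 2.432 -3.118
v 0.76 2.471 -3.178
v 0.453 2.417 -3.345
v 0.239 2.28 -3.591
v 0.154 2.083 -3.872
v 0.214 1.86 -4.14
v 0.407 1.65 -4.348
v 0.7 1.49 -4.462
v 1.044 1.406 -4.46
v 1.377 1.413 -4.344
v 1.644 1.511 -4.133
v -3.879 -1.823 -3.526
v -3.112 -1.766 -3.565
v -2.954 -2.639 -1.773
v -3.721 -2.697 -1.734
v -3.279 -1.371 -3.359
v -3.121 -2.244 -1.566
v -3.675 -1.149 -3.216
v -3.517 -2.022 -1.423
v -4.148 -1.185 -3.191
v -3.991 -2.058 -1.399
v -4.519 -1.464 -3.295
v -4.362 -2.337 -1.503
v -4.646 -1.881 -3.487
v -4.488 -2.754 -1.695
v -4.479 -2.276 -3.694
v -4.321 -3.149 -1.901
v -4.083 -2.498 -3.837
v -3.925 -3.371 -2.044
v -3.609 -2.462 -3.861
v -3.452 -3.335 -2.069
v -3.238 -2.183 -3.757
v -3.081 -3.056 -1.965
f 2 1 5
f 2 5 3
f 3 5 6
f 3 6 4
f 5 1 7
f 5 7 6
f 6 7 8
f 6 8 4
f 7 1 9
f 7 9 8
f 8 9 10
f 8 10 4
f 9 1 11
f 9 11 10
f 10 11 12
f 10 12 4
f 11 1 13
f 11 13 12
f 12 13 14
f 12 14 4
f 13 1 15
f 13 15 14
f 14 15 16
f 14 16 4
f 15 1 17
f 15 17 16
f 16 17 18
f 16 18 4
f 17 1 19
f 17 19 18
f 18 19 20
f 18 20 4
f 19 1 21
f 19 21 20
f 20 21 22
f 20 22 4
f 21 1 23
f 21 23 22
f 22 23 24
f 22 24 4
f 23 1 25
f 23 25 24
f 24 25 26
f 24 26 4
f 25 1 27
f 25 27 26
f 26 27 28
f 26 28 4
f 27 1 2
f 27 2 28
f 28 2 3
f 28 3 4
f 30 29 32
f 30 32 31
f 32 29 33
f 32 33 31
f 33 29 34
f 33 34 31
f 34 29 35
f 34 35 31
f 35 29 36
f 35 36 31
f 36 29 37
f 36 37 31
f 37 29 38
f 37 38 31
f 38 29 39
f 38 39 31
f 39 29 40
f 39 40 31
f 40 29 41
f 40 41 31
f 41 29 42
f 41 42 31
f 42 29 43
f 42 43 31
f 43 29 44
f 43 44 31
f 44 29 45
f 44 45 31
f 45 29 30
f 45 30 31
f 47 46 50
f 47 50 48
f 48 50 51
f 48 51 49
f 50 46 52
f 50 52 51
f 51 52 53
f 51 53 49
f 52 46 54
f 52 54 53
f 53 54 55
f 53 55 49
f 54 46 56
f 54 56 55
f 55 56 57
f 55 57 49
f 56 46 58
f 56 58 57
f 57 58 59
f 57 59 49
f 58 46 60
f 58 60 59
f 59 60 61
f 59 61 49
f 60 46 62
f 60 62 61
f 61 62 63
f 61 63 49
f 62 46 64
f 62 64 63
f 63 64 65
f 63 65 49
f 64 46 66
f 64 66 65
f 65 66 67
f 65 67 49
f 66 46 47
f 66 47 67
f 67 47 48
f 67 48 49



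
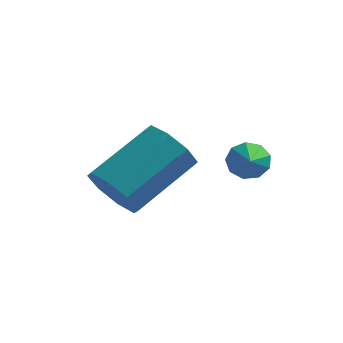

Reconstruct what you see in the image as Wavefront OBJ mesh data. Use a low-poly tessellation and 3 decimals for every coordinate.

v -0.759 -2.421 -3.98
v -0.464 -2.591 -4.399
v -0.441 -3.639 -3.26
v -0.252 -2.398 -4.165
v -0.278 -2.216 -3.845
v -0.528 -2.129 -3.588
v -0.887 -2.179 -3.514
v -1.185 -2.342 -3.658
v -1.284 -2.542 -3.953
v -1.137 -2.685 -4.26
v -0.813 -2.705 -4.436
v -3.368 -4.672 -4.157
v -2.902 -4.562 -4.81
v -1.886 -3.199 -3.856
v -2.352 -3.308 -3.203
v -3.399 -4.192 -4.809
v -2.383 -2.829 -3.855
v -3.878 -4.103 -4.426
v -2.862 -2.74 -3.472
v -4.059 -4.347 -3.885
v -3.043 -2.984 -2.931
v -3.834 -4.781 -3.504
v -2.818 -3.418 -2.55
v -3.337 -5.151 -3.505
v -2.321 -3.788 -2.551
v -2.858 -5.24 -3.888
v -1.842 -3.877 -2.934
v -2.677 -4.996 -4.429
v -1.661 -3.633 -3.475
f 2 1 4
f 2 4 3
f 4 1 5
f 4 5 3
f 5 1 6
f 5 6 3
f 6 1 7
f 6 7 3
f 7 1 8
f 7 8 3
f 8 1 9
f 8 9 3
f 9 1 10
f 9 10 3
f 10 1 11
f 10 11 3
f 11 1 2
f 11 2 3
f 13 12 16
f 13 16 14
f 14 16 17
f 14 17 15
f 16 12 18
f 16 18 17
f 17 18 19
f 17 19 15
f 18 12 20
f 18 20 19
f 19 20 21
f 19 21 15
f 20 12 22
f 20 22 21
f 21 22 23
f 21 23 15
f 22 12 24
f 22 24 23
f 23 24 25
f 23 25 15
f 24 12 26
f 24 26 25
f 25 26 27
f 25 27 15
f 26 12 28
f 26 28 27
f 27 28 29
f 27 29 15
f 28 12 13
f 28 13 29
f 29 13 14
f 29 14 15



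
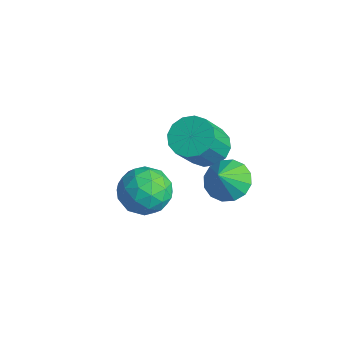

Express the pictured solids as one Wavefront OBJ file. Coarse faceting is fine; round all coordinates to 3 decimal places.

v -0.41 -2.352 -2.956
v 0.184 -1.72 -3.622
v 1.036 -2.7 -1.998
v 1.63 -2.068 -2.664
v 0.886 -1.617 -2.001
v -0.008 -1.402 -2.594
v 1.228 -3.018 -3.026
v 0.334 -2.803 -3.619
v 1.196 -2.131 -3.666
v 0.984 -1.266 -3.032
v 0.236 -3.154 -2.588
v 0.024 -2.289 -1.954
v -0.24 -2.006 -3.373
v 1.46 -2.414 -2.247
v 1.023 -2.149 -1.857
v 1.371 -1.778 -2.249
v -0.353 -1.819 -2.769
v -0.004 -1.447 -3.16
v 0.409 -1.386 -2.208
v 1.224 -2.973 -2.46
v 1.573 -2.601 -2.851
v -0.151 -2.642 -3.371
v 0.197 -2.271 -3.763
v 0.811 -3.034 -3.412
v 0.704 -1.876 -3.79
v 1.554 -2.08 -3.227
v 1.318 -2.639 -3.44
v 0.792 -2.512 -3.788
v 0.579 -1.367 -3.418
v 1.429 -1.571 -2.855
v 0.992 -1.306 -2.465
v 0.467 -1.18 -2.814
v 1.174 -1.609 -3.444
v -0.209 -2.849 -2.765
v 0.641 -3.053 -2.202
v 0.753 -3.24 -2.806
v 0.228 -3.114 -3.155
v -0.334 -2.34 -2.393
v 0.516 -2.544 -1.83
v 0.428 -1.908 -1.832
v -0.098 -1.781 -2.18
v 0.046 -2.811 -2.176
v -2.214 2.227 -4.768
v -1.497 2.839 -4.585
v -0.988 1.764 -2.989
v -1.706 1.153 -3.172
v -1.888 3.021 -4.337
v -1.379 1.946 -2.742
v -2.366 2.991 -4.205
v -1.857 1.916 -2.61
v -2.804 2.756 -4.224
v -2.295 1.681 -2.629
v -3.083 2.379 -4.388
v -2.574 1.304 -2.793
v -3.13 1.962 -4.655
v -2.621 0.887 -3.059
v -2.932 1.616 -4.951
v -2.423 0.541 -3.355
v -2.541 1.434 -5.198
v -2.032 0.359 -3.603
v -2.063 1.464 -5.33
v -1.554 0.389 -3.735
v -1.625 1.699 -5.311
v -1.116 0.624 -3.716
v -1.346 2.076 -5.147
v -0.837 1.001 -3.552
v -1.299 2.493 -4.881
v -0.79 1.418 -3.285
v 0.864 1.18 -3.746
v 1.755 1.4 -3.949
v 1.276 0.48 -2.694
v 1.602 1.755 -3.653
v 1.251 1.956 -3.382
v 0.797 1.948 -3.208
v 0.36 1.736 -3.179
v 0.058 1.374 -3.302
v -0.027 0.96 -3.544
v 0.126 0.606 -3.84
v 0.477 0.405 -4.111
v 0.931 0.412 -4.284
v 1.368 0.625 -4.313
v 1.67 0.987 -4.19
f 1 38 17
f 38 12 41
f 17 41 6
f 38 41 17
f 1 17 13
f 17 6 18
f 13 18 2
f 17 18 13
f 1 13 22
f 13 2 23
f 22 23 8
f 13 23 22
f 1 22 34
f 22 8 37
f 34 37 11
f 22 37 34
f 1 34 38
f 34 11 42
f 38 42 12
f 34 42 38
f 2 18 29
f 18 6 32
f 29 32 10
f 18 32 29
f 6 41 19
f 41 12 40
f 19 40 5
f 41 40 19
f 12 42 39
f 42 11 35
f 39 35 3
f 42 35 39
f 11 37 36
f 37 8 24
f 36 24 7
f 37 24 36
f 8 23 28
f 23 2 25
f 28 25 9
f 23 25 28
f 4 30 16
f 30 10 31
f 16 31 5
f 30 31 16
f 4 16 14
f 16 5 15
f 14 15 3
f 16 15 14
f 4 14 21
f 14 3 20
f 21 20 7
f 14 20 21
f 4 21 26
f 21 7 27
f 26 27 9
f 21 27 26
f 4 26 30
f 26 9 33
f 30 33 10
f 26 33 30
f 5 31 19
f 31 10 32
f 19 32 6
f 31 32 19
f 3 15 39
f 15 5 40
f 39 40 12
f 15 40 39
f 7 20 36
f 20 3 35
f 36 35 11
f 20 35 36
f 9 27 28
f 27 7 24
f 28 24 8
f 27 24 28
f 10 33 29
f 33 9 25
f 29 25 2
f 33 25 29
f 44 43 47
f 44 47 45
f 45 47 48
f 45 48 46
f 47 43 49
f 47 49 48
f 48 49 50
f 48 50 46
f 49 43 51
f 49 51 50
f 50 51 52
f 50 52 46
f 51 43 53
f 51 53 52
f 52 53 54
f 52 54 46
f 53 43 55
f 53 55 54
f 54 55 56
f 54 56 46
f 55 43 57
f 55 57 56
f 56 57 58
f 56 58 46
f 57 43 59
f 57 59 58
f 58 59 60
f 58 60 46
f 59 43 61
f 59 61 60
f 60 61 62
f 60 62 46
f 61 43 63
f 61 63 62
f 62 63 64
f 62 64 46
f 63 43 65
f 63 65 64
f 64 65 66
f 64 66 46
f 65 43 67
f 65 67 66
f 66 67 68
f 66 68 46
f 67 43 44
f 67 44 68
f 68 44 45
f 68 45 46
f 70 69 72
f 70 72 71
f 72 69 73
f 72 73 71
f 73 69 74
f 73 74 71
f 74 69 75
f 74 75 71
f 75 69 76
f 75 76 71
f 76 69 77
f 76 77 71
f 77 69 78
f 77 78 71
f 78 69 79
f 78 79 71
f 79 69 80
f 79 80 71
f 80 69 81
f 80 81 71
f 81 69 82
f 81 82 71
f 82 69 70
f 82 70 71



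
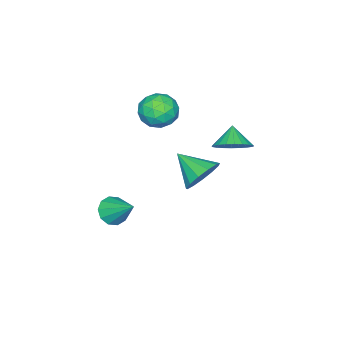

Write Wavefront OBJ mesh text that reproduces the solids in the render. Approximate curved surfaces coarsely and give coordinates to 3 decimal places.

v -3.433 2.78 -0.394
v -2.64 3.071 0.195
v -3.527 1.32 0.454
v -3.12 3.257 0.463
v -3.699 3.292 0.459
v -4.194 3.164 0.184
v -4.447 2.914 -0.274
v -4.379 2.621 -0.771
v -4.01 2.379 -1.147
v -3.458 2.264 -1.285
v -2.898 2.312 -1.139
v -2.508 2.509 -0.757
v -2.412 2.792 -0.26
v -3.453 0.839 4.244
v -2.84 1.593 4.061
v -2.82 0.027 3.019
v -2.207 0.781 2.836
v -2.093 0.238 3.654
v -2.484 0.74 4.411
v -3.176 0.88 2.669
v -3.567 1.382 3.426
v -2.669 1.618 3.088
v -1.999 1.221 3.697
v -3.661 0.399 3.383
v -2.991 0.002 3.992
v -3.202 1.287 4.26
v -2.458 0.333 2.82
v -2.391 0.014 3.301
v -2.031 0.457 3.194
v -2.993 0.786 4.466
v -2.632 1.229 4.358
v -2.193 0.433 4.119
v -3.028 0.391 2.722
v -2.667 0.834 2.614
v -3.629 1.163 3.886
v -3.269 1.606 3.779
v -3.467 1.187 2.961
v -2.741 1.745 3.58
v -2.369 1.268 2.861
v -2.939 1.326 2.762
v -3.169 1.621 3.207
v -2.348 1.512 3.938
v -1.976 1.035 3.219
v -1.908 0.716 3.699
v -2.138 1.01 4.144
v -2.247 1.527 3.366
v -3.684 0.585 3.861
v -3.312 0.108 3.142
v -3.522 0.61 2.936
v -3.752 0.904 3.381
v -3.291 0.352 4.219
v -2.919 -0.125 3.5
v -2.491 -0.001 3.873
v -2.721 0.294 4.318
v -3.413 0.093 3.714
v -0.617 -0.09 -2.235
v -0.343 0.343 -2.837
v -0.343 1.25 -1.145
v -0.825 0.415 -2.805
v -1.227 0.295 -2.556
v -1.396 0.027 -2.185
v -1.268 -0.285 -1.832
v -0.891 -0.524 -1.634
v -0.409 -0.596 -1.665
v -0.007 -0.476 -1.914
v 0.163 -0.208 -2.286
v 0.034 0.104 -2.638
v -3.582 4.223 2.166
v -3.025 3.49 2.187
v -4.198 3.777 2.974
v -2.867 3.706 2.427
v -2.817 4 2.627
v -2.884 4.328 2.756
v -3.057 4.64 2.796
v -3.31 4.888 2.74
v -3.604 5.035 2.597
v -3.895 5.059 2.388
v -4.138 4.955 2.145
v -4.296 4.74 1.905
v -4.346 4.446 1.705
v -4.279 4.118 1.575
v -4.106 3.806 1.536
v -3.853 3.557 1.592
v -3.559 3.41 1.735
v -3.268 3.387 1.944
f 2 1 4
f 2 4 3
f 4 1 5
f 4 5 3
f 5 1 6
f 5 6 3
f 6 1 7
f 6 7 3
f 7 1 8
f 7 8 3
f 8 1 9
f 8 9 3
f 9 1 10
f 9 10 3
f 10 1 11
f 10 11 3
f 11 1 12
f 11 12 3
f 12 1 13
f 12 13 3
f 13 1 2
f 13 2 3
f 14 51 30
f 51 25 54
f 30 54 19
f 51 54 30
f 14 30 26
f 30 19 31
f 26 31 15
f 30 31 26
f 14 26 35
f 26 15 36
f 35 36 21
f 26 36 35
f 14 35 47
f 35 21 50
f 47 50 24
f 35 50 47
f 14 47 51
f 47 24 55
f 51 55 25
f 47 55 51
f 15 31 42
f 31 19 45
f 42 45 23
f 31 45 42
f 19 54 32
f 54 25 53
f 32 53 18
f 54 53 32
f 25 55 52
f 55 24 48
f 52 48 16
f 55 48 52
f 24 50 49
f 50 21 37
f 49 37 20
f 50 37 49
f 21 36 41
f 36 15 38
f 41 38 22
f 36 38 41
f 17 43 29
f 43 23 44
f 29 44 18
f 43 44 29
f 17 29 27
f 29 18 28
f 27 28 16
f 29 28 27
f 17 27 34
f 27 16 33
f 34 33 20
f 27 33 34
f 17 34 39
f 34 20 40
f 39 40 22
f 34 40 39
f 17 39 43
f 39 22 46
f 43 46 23
f 39 46 43
f 18 44 32
f 44 23 45
f 32 45 19
f 44 45 32
f 16 28 52
f 28 18 53
f 52 53 25
f 28 53 52
f 20 33 49
f 33 16 48
f 49 48 24
f 33 48 49
f 22 40 41
f 40 20 37
f 41 37 21
f 40 37 41
f 23 46 42
f 46 22 38
f 42 38 15
f 46 38 42
f 57 56 59
f 57 59 58
f 59 56 60
f 59 60 58
f 60 56 61
f 60 61 58
f 61 56 62
f 61 62 58
f 62 56 63
f 62 63 58
f 63 56 64
f 63 64 58
f 64 56 65
f 64 65 58
f 65 56 66
f 65 66 58
f 66 56 67
f 66 67 58
f 67 56 57
f 67 57 58
f 69 68 71
f 69 71 70
f 71 68 72
f 71 72 70
f 72 68 73
f 72 73 70
f 73 68 74
f 73 74 70
f 74 68 75
f 74 75 70
f 75 68 76
f 75 76 70
f 76 68 77
f 76 77 70
f 77 68 78
f 77 78 70
f 78 68 79
f 78 79 70
f 79 68 80
f 79 80 70
f 80 68 81
f 80 81 70
f 81 68 82
f 81 82 70
f 82 68 83
f 82 83 70
f 83 68 84
f 83 84 70
f 84 68 85
f 84 85 70
f 85 68 69
f 85 69 70



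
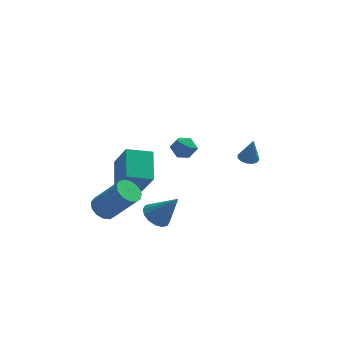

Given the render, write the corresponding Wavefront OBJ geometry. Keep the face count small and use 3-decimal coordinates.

v 3.658 -0.229 0.488
v 4.129 -0.532 0.379
v 3.902 -0.351 1.872
v 4.22 -0.224 0.39
v 4.133 0.082 0.432
v 3.895 0.289 0.492
v 3.582 0.332 0.551
v 3.293 0.197 0.59
v 3.121 -0.074 0.596
v 3.119 -0.394 0.569
v 3.288 -0.662 0.515
v 3.575 -0.792 0.454
v 3.888 -0.744 0.403
v -3.66 -2.974 -1.385
v -3.313 -3.512 -1.813
v -1.993 -4.004 -0.123
v -2.34 -3.466 0.305
v -3.093 -3.144 -1.877
v -1.773 -3.636 -0.187
v -3.053 -2.722 -1.786
v -1.733 -3.214 -0.096
v -3.206 -2.379 -1.567
v -1.886 -2.872 0.123
v -3.503 -2.226 -1.29
v -2.183 -2.718 0.4
v -3.85 -2.31 -1.044
v -2.53 -2.802 0.646
v -4.136 -2.605 -0.905
v -2.816 -3.097 0.784
v -4.272 -3.017 -0.919
v -2.952 -3.509 0.77
v -4.213 -3.415 -1.081
v -2.893 -3.907 0.608
v -3.979 -3.673 -1.34
v -2.659 -4.166 0.35
v -3.643 -3.709 -1.612
v -2.323 -4.202 0.078
v 0.693 -2.288 2.193
v 1.055 -2.521 2.79
v -0.335 -2.359 2.79
v 0.027 -2.592 3.387
v 0.108 -1.898 3.154
v 0.744 -1.854 2.786
v -0.024 -3.026 2.794
v 0.612 -2.982 2.426
v 0.612 -2.977 3.162
v 0.693 -2.28 3.384
v 0.027 -2.6 2.196
v 0.108 -1.903 2.418
v -3.212 0.196 -2.234
v -2.564 -0.762 -0.578
v -3.257 1.832 -1.27
v -2.61 0.875 0.386
v -1.81 0.465 -2.626
v -1.163 -0.492 -0.97
v -1.856 2.102 -1.662
v -1.208 1.144 -0.006
v -1.019 -2.696 -2.148
v -0.455 -3.081 -2.638
v 0.079 -2.944 -0.692
v -0.346 -2.66 -2.649
v -0.416 -2.249 -2.526
v -0.648 -1.958 -2.302
v -0.98 -1.865 -2.036
v -1.321 -1.994 -1.8
v -1.582 -2.311 -1.658
v -1.692 -2.732 -1.647
v -1.621 -3.143 -1.77
v -1.389 -3.434 -1.994
v -1.058 -3.528 -2.26
v -0.716 -3.398 -2.496
f 2 1 4
f 2 4 3
f 4 1 5
f 4 5 3
f 5 1 6
f 5 6 3
f 6 1 7
f 6 7 3
f 7 1 8
f 7 8 3
f 8 1 9
f 8 9 3
f 9 1 10
f 9 10 3
f 10 1 11
f 10 11 3
f 11 1 12
f 11 12 3
f 12 1 13
f 12 13 3
f 13 1 2
f 13 2 3
f 15 14 18
f 15 18 16
f 16 18 19
f 16 19 17
f 18 14 20
f 18 20 19
f 19 20 21
f 19 21 17
f 20 14 22
f 20 22 21
f 21 22 23
f 21 23 17
f 22 14 24
f 22 24 23
f 23 24 25
f 23 25 17
f 24 14 26
f 24 26 25
f 25 26 27
f 25 27 17
f 26 14 28
f 26 28 27
f 27 28 29
f 27 29 17
f 28 14 30
f 28 30 29
f 29 30 31
f 29 31 17
f 30 14 32
f 30 32 31
f 31 32 33
f 31 33 17
f 32 14 34
f 32 34 33
f 33 34 35
f 33 35 17
f 34 14 36
f 34 36 35
f 35 36 37
f 35 37 17
f 36 14 15
f 36 15 37
f 37 15 16
f 37 16 17
f 38 49 43
f 38 43 39
f 38 39 45
f 38 45 48
f 38 48 49
f 39 43 47
f 43 49 42
f 49 48 40
f 48 45 44
f 45 39 46
f 41 47 42
f 41 42 40
f 41 40 44
f 41 44 46
f 41 46 47
f 42 47 43
f 40 42 49
f 44 40 48
f 46 44 45
f 47 46 39
f 51 53 50
f 54 51 50
f 50 53 52
f 52 54 50
f 51 57 53
f 55 51 54
f 55 57 51
f 53 57 52
f 56 54 52
f 52 57 56
f 56 55 54
f 57 55 56
f 59 58 61
f 59 61 60
f 61 58 62
f 61 62 60
f 62 58 63
f 62 63 60
f 63 58 64
f 63 64 60
f 64 58 65
f 64 65 60
f 65 58 66
f 65 66 60
f 66 58 67
f 66 67 60
f 67 58 68
f 67 68 60
f 68 58 69
f 68 69 60
f 69 58 70
f 69 70 60
f 70 58 71
f 70 71 60
f 71 58 59
f 71 59 60

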